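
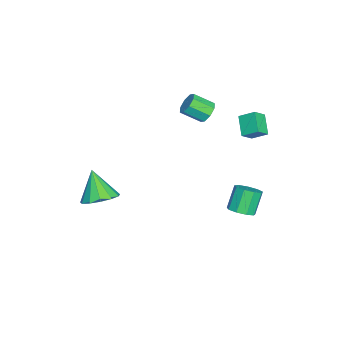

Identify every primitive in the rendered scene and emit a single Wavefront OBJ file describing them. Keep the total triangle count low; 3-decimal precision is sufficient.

v -0.396 3.447 -3.911
v 0.285 3.319 -3.472
v -0.524 3.565 -2.149
v -1.204 3.693 -2.589
v 0.239 3.863 -3.601
v -0.57 4.109 -2.278
v -0.103 4.212 -3.875
v -0.912 4.458 -2.552
v -0.583 4.203 -4.167
v -1.391 4.45 -2.844
v -0.974 3.841 -4.339
v -1.783 4.087 -3.016
v -1.095 3.294 -4.311
v -1.904 3.54 -2.988
v -0.889 2.818 -4.096
v -1.698 3.065 -2.773
v -0.452 2.637 -3.795
v -1.26 2.883 -2.472
v 0.012 2.835 -3.548
v -0.797 3.081 -2.225
v 3.179 -3.553 -1.237
v 4.088 -3.268 -0.686
v 2.381 -4.207 0.417
v 3.713 -2.774 -0.671
v 3.168 -2.528 -0.837
v 2.628 -2.607 -1.129
v 2.262 -2.986 -1.456
v 2.188 -3.545 -1.713
v 2.428 -4.107 -1.819
v 2.907 -4.492 -1.74
v 3.473 -4.579 -1.502
v 3.945 -4.341 -1.179
v 4.174 -3.852 -0.875
v -3.41 3.191 1.607
v -3.31 4.107 2.189
v -2.356 3.585 0.807
v -2.256 4.501 1.39
v -2.784 2.739 2.21
v -2.684 3.655 2.793
v -1.73 3.133 1.411
v -1.63 4.049 1.993
v -2.094 1.162 2.751
v -1.461 1.436 2.99
v -1.253 0.312 3.727
v -1.886 0.038 3.489
v -1.891 1.572 3.32
v -1.683 0.449 4.057
v -2.44 1.469 3.317
v -2.232 0.345 4.054
v -2.786 1.185 2.982
v -2.578 0.061 3.719
v -2.727 0.888 2.513
v -2.519 -0.236 3.25
v -2.297 0.751 2.183
v -2.089 -0.372 2.92
v -1.748 0.855 2.186
v -1.54 -0.269 2.923
v -1.402 1.139 2.521
v -1.194 0.015 3.258
f 2 1 5
f 2 5 3
f 3 5 6
f 3 6 4
f 5 1 7
f 5 7 6
f 6 7 8
f 6 8 4
f 7 1 9
f 7 9 8
f 8 9 10
f 8 10 4
f 9 1 11
f 9 11 10
f 10 11 12
f 10 12 4
f 11 1 13
f 11 13 12
f 12 13 14
f 12 14 4
f 13 1 15
f 13 15 14
f 14 15 16
f 14 16 4
f 15 1 17
f 15 17 16
f 16 17 18
f 16 18 4
f 17 1 19
f 17 19 18
f 18 19 20
f 18 20 4
f 19 1 2
f 19 2 20
f 20 2 3
f 20 3 4
f 22 21 24
f 22 24 23
f 24 21 25
f 24 25 23
f 25 21 26
f 25 26 23
f 26 21 27
f 26 27 23
f 27 21 28
f 27 28 23
f 28 21 29
f 28 29 23
f 29 21 30
f 29 30 23
f 30 21 31
f 30 31 23
f 31 21 32
f 31 32 23
f 32 21 33
f 32 33 23
f 33 21 22
f 33 22 23
f 35 37 34
f 38 35 34
f 34 37 36
f 36 38 34
f 35 41 37
f 39 35 38
f 39 41 35
f 37 41 36
f 40 38 36
f 36 41 40
f 40 39 38
f 41 39 40
f 43 42 46
f 43 46 44
f 44 46 47
f 44 47 45
f 46 42 48
f 46 48 47
f 47 48 49
f 47 49 45
f 48 42 50
f 48 50 49
f 49 50 51
f 49 51 45
f 50 42 52
f 50 52 51
f 51 52 53
f 51 53 45
f 52 42 54
f 52 54 53
f 53 54 55
f 53 55 45
f 54 42 56
f 54 56 55
f 55 56 57
f 55 57 45
f 56 42 58
f 56 58 57
f 57 58 59
f 57 59 45
f 58 42 43
f 58 43 59
f 59 43 44
f 59 44 45



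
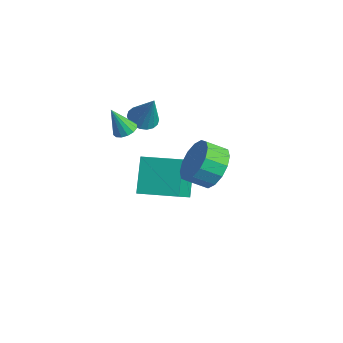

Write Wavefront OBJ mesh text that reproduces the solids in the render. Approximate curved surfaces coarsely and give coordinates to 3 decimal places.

v -2.548 -2.426 2.339
v -1.915 -2.312 2.039
v -1.852 -2.294 3.861
v -2.033 -2.02 2.067
v -2.253 -1.809 2.15
v -2.532 -1.72 2.269
v -2.814 -1.771 2.403
v -3.043 -1.952 2.524
v -3.174 -2.227 2.608
v -3.182 -2.541 2.638
v -3.064 -2.833 2.61
v -2.844 -3.044 2.528
v -2.565 -3.133 2.408
v -2.283 -3.082 2.274
v -2.054 -2.901 2.154
v -1.923 -2.626 2.07
v 1.801 -1.636 1.673
v 2.67 -2.25 1.491
v 2.229 -3.039 2.045
v 1.359 -2.424 2.227
v 2.782 -1.978 1.967
v 2.34 -2.767 2.521
v 2.63 -1.615 2.364
v 2.189 -2.403 2.918
v 2.257 -1.257 2.576
v 1.815 -2.046 3.13
v 1.761 -1.001 2.546
v 1.32 -1.789 3.1
v 1.276 -0.914 2.282
v 0.834 -1.703 2.836
v 0.931 -1.021 1.855
v 0.49 -1.81 2.409
v 0.82 -1.293 1.379
v 0.378 -2.082 1.933
v 0.971 -1.657 0.982
v 0.53 -2.445 1.536
v 1.345 -2.014 0.77
v 0.903 -2.803 1.324
v 1.84 -2.271 0.8
v 1.399 -3.059 1.354
v 2.326 -2.357 1.064
v 1.884 -3.146 1.618
v -1.842 -3.747 2.597
v -1.465 -4.156 2.535
v -2.158 -4.233 3.883
v -1.318 -3.937 2.654
v -1.312 -3.666 2.758
v -1.447 -3.417 2.819
v -1.689 -3.257 2.821
v -1.971 -3.227 2.763
v -2.219 -3.337 2.66
v -2.366 -3.557 2.541
v -2.372 -3.827 2.437
v -2.237 -4.076 2.376
v -1.996 -4.237 2.374
v -1.713 -4.266 2.432
v -1.782 -3.281 -1.804
v -2.734 -2.459 -0.353
v -2.824 -2.011 -3.207
v -3.776 -1.189 -1.756
v -0.424 -1.991 -1.644
v -1.376 -1.169 -0.193
v -1.466 -0.721 -3.047
v -2.418 0.101 -1.596
f 2 1 4
f 2 4 3
f 4 1 5
f 4 5 3
f 5 1 6
f 5 6 3
f 6 1 7
f 6 7 3
f 7 1 8
f 7 8 3
f 8 1 9
f 8 9 3
f 9 1 10
f 9 10 3
f 10 1 11
f 10 11 3
f 11 1 12
f 11 12 3
f 12 1 13
f 12 13 3
f 13 1 14
f 13 14 3
f 14 1 15
f 14 15 3
f 15 1 16
f 15 16 3
f 16 1 2
f 16 2 3
f 18 17 21
f 18 21 19
f 19 21 22
f 19 22 20
f 21 17 23
f 21 23 22
f 22 23 24
f 22 24 20
f 23 17 25
f 23 25 24
f 24 25 26
f 24 26 20
f 25 17 27
f 25 27 26
f 26 27 28
f 26 28 20
f 27 17 29
f 27 29 28
f 28 29 30
f 28 30 20
f 29 17 31
f 29 31 30
f 30 31 32
f 30 32 20
f 31 17 33
f 31 33 32
f 32 33 34
f 32 34 20
f 33 17 35
f 33 35 34
f 34 35 36
f 34 36 20
f 35 17 37
f 35 37 36
f 36 37 38
f 36 38 20
f 37 17 39
f 37 39 38
f 38 39 40
f 38 40 20
f 39 17 41
f 39 41 40
f 40 41 42
f 40 42 20
f 41 17 18
f 41 18 42
f 42 18 19
f 42 19 20
f 44 43 46
f 44 46 45
f 46 43 47
f 46 47 45
f 47 43 48
f 47 48 45
f 48 43 49
f 48 49 45
f 49 43 50
f 49 50 45
f 50 43 51
f 50 51 45
f 51 43 52
f 51 52 45
f 52 43 53
f 52 53 45
f 53 43 54
f 53 54 45
f 54 43 55
f 54 55 45
f 55 43 56
f 55 56 45
f 56 43 44
f 56 44 45
f 58 60 57
f 61 58 57
f 57 60 59
f 59 61 57
f 58 64 60
f 62 58 61
f 62 64 58
f 60 64 59
f 63 61 59
f 59 64 63
f 63 62 61
f 64 62 63



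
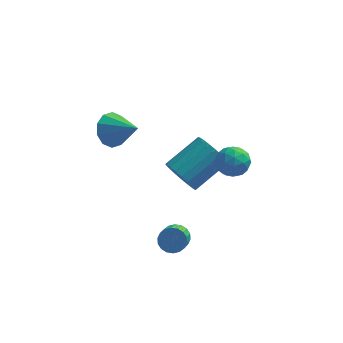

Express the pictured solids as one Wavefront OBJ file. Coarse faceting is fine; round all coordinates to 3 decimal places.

v 1.582 -1.109 1.432
v 2.428 -1.025 1.379
v 1.652 -2.275 0.701
v 2.498 -2.191 0.648
v 2.134 -2.371 1.396
v 2.091 -1.651 1.848
v 1.989 -1.649 0.232
v 1.946 -0.929 0.684
v 2.68 -1.359 0.637
v 2.769 -1.805 1.357
v 1.311 -1.495 0.723
v 1.4 -1.941 1.443
v 1.999 -0.965 1.47
v 2.081 -2.335 0.61
v 1.867 -2.441 1.05
v 2.364 -2.392 1.019
v 1.8 -1.333 1.746
v 2.298 -1.283 1.715
v 2.125 -2.075 1.725
v 1.782 -2.017 0.365
v 2.28 -1.967 0.334
v 1.716 -0.908 1.061
v 2.213 -0.859 1.03
v 1.955 -1.225 0.355
v 2.644 -1.112 1.003
v 2.685 -1.797 0.573
v 2.386 -1.478 0.328
v 2.361 -1.055 0.594
v 2.696 -1.374 1.426
v 2.738 -2.059 0.996
v 2.524 -2.165 1.436
v 2.498 -1.742 1.702
v 2.844 -1.57 0.99
v 1.342 -1.241 1.084
v 1.384 -1.926 0.654
v 1.582 -1.558 0.378
v 1.556 -1.135 0.644
v 1.395 -1.503 1.507
v 1.436 -2.188 1.077
v 1.719 -2.245 1.486
v 1.694 -1.822 1.752
v 1.236 -1.73 1.09
v -0.402 -2.592 -3.784
v -0.046 -2.942 -4.231
v -0.122 -3.898 -3.543
v -0.478 -3.548 -3.096
v 0.165 -2.829 -4.051
v 0.089 -3.785 -3.364
v 0.262 -2.67 -3.819
v 0.186 -3.626 -3.131
v 0.229 -2.495 -3.58
v 0.153 -3.451 -2.892
v 0.07 -2.34 -3.381
v -0.006 -3.296 -2.693
v -0.182 -2.234 -3.262
v -0.258 -3.19 -2.574
v -0.478 -2.199 -3.246
v -0.554 -3.155 -2.559
v -0.758 -2.242 -3.337
v -0.834 -3.198 -2.649
v -0.969 -2.355 -3.516
v -1.045 -3.311 -2.829
v -1.066 -2.514 -3.749
v -1.142 -3.47 -3.061
v -1.033 -2.689 -3.988
v -1.109 -3.645 -3.3
v -0.874 -2.844 -4.187
v -0.95 -3.8 -3.499
v -0.622 -2.95 -4.306
v -0.698 -3.906 -3.618
v -0.326 -2.985 -4.321
v -0.402 -3.941 -3.634
v -0.471 0.697 -2.491
v 0.246 0.373 -3.107
v 1.669 1.619 -2.105
v 0.951 1.943 -1.489
v 0.1 0.705 -3.312
v 1.523 1.95 -2.309
v -0.145 1.035 -3.374
v 1.278 2.28 -2.372
v -0.446 1.306 -3.284
v 0.976 2.552 -2.282
v -0.752 1.473 -3.056
v 0.67 2.718 -2.054
v -1.009 1.505 -2.731
v 0.413 2.751 -1.729
v -1.174 1.398 -2.365
v 0.249 2.643 -1.363
v -1.216 1.169 -2.02
v 0.206 2.415 -1.018
v -1.13 0.859 -1.757
v 0.292 2.105 -0.754
v -0.93 0.521 -1.62
v 0.492 1.767 -0.618
v -0.651 0.213 -1.635
v 0.772 1.459 -0.632
v -0.34 -0.011 -1.797
v 1.082 1.235 -0.795
v -0.053 -0.112 -2.079
v 1.37 1.133 -1.077
v 0.163 -0.074 -2.433
v 1.585 1.172 -1.431
v 0.269 0.098 -2.797
v 1.691 1.343 -1.794
v -3.357 -1.109 2.378
v -2.771 -0.416 2.134
v -2.123 -1.851 3.242
v -3.029 -0.266 2.632
v -3.413 -0.438 3.033
v -3.775 -0.866 3.184
v -3.978 -1.387 3.026
v -3.944 -1.802 2.621
v -3.686 -1.952 2.123
v -3.302 -1.78 1.722
v -2.939 -1.352 1.572
v -2.736 -0.831 1.729
f 1 38 17
f 38 12 41
f 17 41 6
f 38 41 17
f 1 17 13
f 17 6 18
f 13 18 2
f 17 18 13
f 1 13 22
f 13 2 23
f 22 23 8
f 13 23 22
f 1 22 34
f 22 8 37
f 34 37 11
f 22 37 34
f 1 34 38
f 34 11 42
f 38 42 12
f 34 42 38
f 2 18 29
f 18 6 32
f 29 32 10
f 18 32 29
f 6 41 19
f 41 12 40
f 19 40 5
f 41 40 19
f 12 42 39
f 42 11 35
f 39 35 3
f 42 35 39
f 11 37 36
f 37 8 24
f 36 24 7
f 37 24 36
f 8 23 28
f 23 2 25
f 28 25 9
f 23 25 28
f 4 30 16
f 30 10 31
f 16 31 5
f 30 31 16
f 4 16 14
f 16 5 15
f 14 15 3
f 16 15 14
f 4 14 21
f 14 3 20
f 21 20 7
f 14 20 21
f 4 21 26
f 21 7 27
f 26 27 9
f 21 27 26
f 4 26 30
f 26 9 33
f 30 33 10
f 26 33 30
f 5 31 19
f 31 10 32
f 19 32 6
f 31 32 19
f 3 15 39
f 15 5 40
f 39 40 12
f 15 40 39
f 7 20 36
f 20 3 35
f 36 35 11
f 20 35 36
f 9 27 28
f 27 7 24
f 28 24 8
f 27 24 28
f 10 33 29
f 33 9 25
f 29 25 2
f 33 25 29
f 44 43 47
f 44 47 45
f 45 47 48
f 45 48 46
f 47 43 49
f 47 49 48
f 48 49 50
f 48 50 46
f 49 43 51
f 49 51 50
f 50 51 52
f 50 52 46
f 51 43 53
f 51 53 52
f 52 53 54
f 52 54 46
f 53 43 55
f 53 55 54
f 54 55 56
f 54 56 46
f 55 43 57
f 55 57 56
f 56 57 58
f 56 58 46
f 57 43 59
f 57 59 58
f 58 59 60
f 58 60 46
f 59 43 61
f 59 61 60
f 60 61 62
f 60 62 46
f 61 43 63
f 61 63 62
f 62 63 64
f 62 64 46
f 63 43 65
f 63 65 64
f 64 65 66
f 64 66 46
f 65 43 67
f 65 67 66
f 66 67 68
f 66 68 46
f 67 43 69
f 67 69 68
f 68 69 70
f 68 70 46
f 69 43 71
f 69 71 70
f 70 71 72
f 70 72 46
f 71 43 44
f 71 44 72
f 72 44 45
f 72 45 46
f 74 73 77
f 74 77 75
f 75 77 78
f 75 78 76
f 77 73 79
f 77 79 78
f 78 79 80
f 78 80 76
f 79 73 81
f 79 81 80
f 80 81 82
f 80 82 76
f 81 73 83
f 81 83 82
f 82 83 84
f 82 84 76
f 83 73 85
f 83 85 84
f 84 85 86
f 84 86 76
f 85 73 87
f 85 87 86
f 86 87 88
f 86 88 76
f 87 73 89
f 87 89 88
f 88 89 90
f 88 90 76
f 89 73 91
f 89 91 90
f 90 91 92
f 90 92 76
f 91 73 93
f 91 93 92
f 92 93 94
f 92 94 76
f 93 73 95
f 93 95 94
f 94 95 96
f 94 96 76
f 95 73 97
f 95 97 96
f 96 97 98
f 96 98 76
f 97 73 99
f 97 99 98
f 98 99 100
f 98 100 76
f 99 73 101
f 99 101 100
f 100 101 102
f 100 102 76
f 101 73 103
f 101 103 102
f 102 103 104
f 102 104 76
f 103 73 74
f 103 74 104
f 104 74 75
f 104 75 76
f 106 105 108
f 106 108 107
f 108 105 109
f 108 109 107
f 109 105 110
f 109 110 107
f 110 105 111
f 110 111 107
f 111 105 112
f 111 112 107
f 112 105 113
f 112 113 107
f 113 105 114
f 113 114 107
f 114 105 115
f 114 115 107
f 115 105 116
f 115 116 107
f 116 105 106
f 116 106 107



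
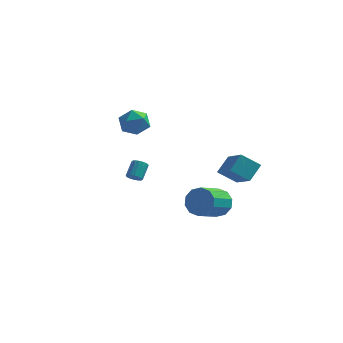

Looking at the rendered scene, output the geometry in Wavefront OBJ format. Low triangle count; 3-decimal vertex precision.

v 2.279 1.961 -0.627
v 2.714 2.899 0.257
v 1.163 3.46 -1.669
v 1.597 4.398 -0.785
v 3.403 2.222 -1.455
v 3.837 3.16 -0.571
v 2.286 3.721 -2.497
v 2.721 4.659 -1.613
v -3.409 3.65 1.717
v -2.719 2.899 1.867
v -4.581 2.721 2.453
v -3.891 1.97 2.603
v -3.812 2.854 3.126
v -3.087 3.429 2.671
v -4.213 2.191 1.649
v -3.488 2.766 1.194
v -3.216 1.998 1.825
v -2.968 2.407 2.738
v -4.332 3.213 1.582
v -4.084 3.622 2.495
v -3.097 0.795 -1.361
v -2.602 0.836 -1.477
v -2.488 1.686 -0.696
v -2.983 1.645 -0.579
v -2.725 1.003 -1.641
v -2.611 1.853 -0.86
v -2.948 1.114 -1.729
v -2.834 1.964 -0.948
v -3.21 1.139 -1.719
v -3.096 1.99 -0.938
v -3.442 1.073 -1.613
v -3.329 1.923 -0.832
v -3.582 0.932 -1.439
v -3.468 1.782 -0.658
v -3.592 0.754 -1.244
v -3.478 1.604 -0.463
v -3.469 0.587 -1.08
v -3.355 1.437 -0.299
v -3.246 0.476 -0.992
v -3.132 1.326 -0.211
v -2.984 0.45 -1.002
v -2.87 1.301 -0.221
v -2.751 0.517 -1.108
v -2.638 1.367 -0.327
v -2.612 0.658 -1.282
v -2.498 1.508 -0.501
v 2.702 -2.764 -0.752
v 3.199 -2.557 0.054
v 2.556 -4.068 0.839
v 2.058 -4.276 0.032
v 2.658 -2.303 0.1
v 2.015 -3.814 0.885
v 2.133 -2.225 -0.18
v 1.49 -3.737 0.605
v 1.826 -2.354 -0.679
v 1.183 -3.865 0.106
v 1.853 -2.639 -1.205
v 1.21 -4.15 -0.421
v 2.204 -2.972 -1.559
v 1.561 -4.483 -0.774
v 2.745 -3.226 -1.605
v 2.102 -4.737 -0.82
v 3.27 -3.303 -1.325
v 2.627 -4.815 -0.54
v 3.577 -3.175 -0.826
v 2.934 -4.686 -0.041
v 3.55 -2.89 -0.299
v 2.907 -4.401 0.485
f 2 4 1
f 5 2 1
f 1 4 3
f 3 5 1
f 2 8 4
f 6 2 5
f 6 8 2
f 4 8 3
f 7 5 3
f 3 8 7
f 7 6 5
f 8 6 7
f 9 20 14
f 9 14 10
f 9 10 16
f 9 16 19
f 9 19 20
f 10 14 18
f 14 20 13
f 20 19 11
f 19 16 15
f 16 10 17
f 12 18 13
f 12 13 11
f 12 11 15
f 12 15 17
f 12 17 18
f 13 18 14
f 11 13 20
f 15 11 19
f 17 15 16
f 18 17 10
f 22 21 25
f 22 25 23
f 23 25 26
f 23 26 24
f 25 21 27
f 25 27 26
f 26 27 28
f 26 28 24
f 27 21 29
f 27 29 28
f 28 29 30
f 28 30 24
f 29 21 31
f 29 31 30
f 30 31 32
f 30 32 24
f 31 21 33
f 31 33 32
f 32 33 34
f 32 34 24
f 33 21 35
f 33 35 34
f 34 35 36
f 34 36 24
f 35 21 37
f 35 37 36
f 36 37 38
f 36 38 24
f 37 21 39
f 37 39 38
f 38 39 40
f 38 40 24
f 39 21 41
f 39 41 40
f 40 41 42
f 40 42 24
f 41 21 43
f 41 43 42
f 42 43 44
f 42 44 24
f 43 21 45
f 43 45 44
f 44 45 46
f 44 46 24
f 45 21 22
f 45 22 46
f 46 22 23
f 46 23 24
f 48 47 51
f 48 51 49
f 49 51 52
f 49 52 50
f 51 47 53
f 51 53 52
f 52 53 54
f 52 54 50
f 53 47 55
f 53 55 54
f 54 55 56
f 54 56 50
f 55 47 57
f 55 57 56
f 56 57 58
f 56 58 50
f 57 47 59
f 57 59 58
f 58 59 60
f 58 60 50
f 59 47 61
f 59 61 60
f 60 61 62
f 60 62 50
f 61 47 63
f 61 63 62
f 62 63 64
f 62 64 50
f 63 47 65
f 63 65 64
f 64 65 66
f 64 66 50
f 65 47 67
f 65 67 66
f 66 67 68
f 66 68 50
f 67 47 48
f 67 48 68
f 68 48 49
f 68 49 50



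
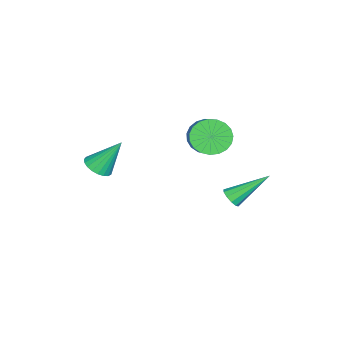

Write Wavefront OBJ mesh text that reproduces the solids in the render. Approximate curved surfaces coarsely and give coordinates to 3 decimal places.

v -3.505 1.201 -4.232
v -3.021 1.351 -4.114
v -4.235 2.639 -3.048
v -3.115 1.516 -4.373
v -3.359 1.561 -4.578
v -3.658 1.468 -4.651
v -3.899 1.274 -4.563
v -3.989 1.052 -4.349
v -3.894 0.887 -4.09
v -3.651 0.842 -3.885
v -3.352 0.934 -3.813
v -3.111 1.128 -3.9
v -3.176 0.291 -0.405
v -2.626 0.034 -1.042
v -1.553 0.472 -0.292
v -2.104 0.729 0.345
v -2.699 0.379 -1.139
v -1.626 0.817 -0.389
v -2.854 0.709 -1.109
v -1.782 1.147 -0.359
v -3.065 0.967 -0.958
v -1.993 1.405 -0.208
v -3.296 1.108 -0.711
v -2.223 1.545 0.039
v -3.505 1.107 -0.411
v -2.433 1.545 0.339
v -3.658 0.966 -0.11
v -2.586 1.404 0.64
v -3.727 0.708 0.14
v -2.655 1.145 0.89
v -3.702 0.378 0.296
v -2.629 0.815 1.046
v -3.585 0.032 0.33
v -2.512 0.47 1.08
v -3.397 -0.268 0.237
v -2.325 0.17 0.988
v -3.172 -0.472 0.034
v -2.099 -0.034 0.784
v -2.947 -0.543 -0.246
v -1.875 -0.106 0.504
v -2.762 -0.471 -0.553
v -1.689 -0.033 0.197
v -2.648 -0.267 -0.835
v -1.576 0.171 -0.084
v -0.709 -3.564 -1.352
v -0.35 -4.001 -0.992
v -1.011 -2.656 0.052
v -0.156 -3.817 -1.07
v -0.057 -3.589 -1.196
v -0.072 -3.356 -1.349
v -0.196 -3.16 -1.503
v -0.409 -3.034 -1.631
v -0.674 -2.999 -1.71
v -0.944 -3.062 -1.728
v -1.174 -3.212 -1.681
v -1.324 -3.423 -1.576
v -1.367 -3.658 -1.434
v -1.296 -3.877 -1.277
v -1.124 -4.042 -1.133
v -0.879 -4.124 -1.027
v -0.606 -4.11 -0.977
f 2 1 4
f 2 4 3
f 4 1 5
f 4 5 3
f 5 1 6
f 5 6 3
f 6 1 7
f 6 7 3
f 7 1 8
f 7 8 3
f 8 1 9
f 8 9 3
f 9 1 10
f 9 10 3
f 10 1 11
f 10 11 3
f 11 1 12
f 11 12 3
f 12 1 2
f 12 2 3
f 14 13 17
f 14 17 15
f 15 17 18
f 15 18 16
f 17 13 19
f 17 19 18
f 18 19 20
f 18 20 16
f 19 13 21
f 19 21 20
f 20 21 22
f 20 22 16
f 21 13 23
f 21 23 22
f 22 23 24
f 22 24 16
f 23 13 25
f 23 25 24
f 24 25 26
f 24 26 16
f 25 13 27
f 25 27 26
f 26 27 28
f 26 28 16
f 27 13 29
f 27 29 28
f 28 29 30
f 28 30 16
f 29 13 31
f 29 31 30
f 30 31 32
f 30 32 16
f 31 13 33
f 31 33 32
f 32 33 34
f 32 34 16
f 33 13 35
f 33 35 34
f 34 35 36
f 34 36 16
f 35 13 37
f 35 37 36
f 36 37 38
f 36 38 16
f 37 13 39
f 37 39 38
f 38 39 40
f 38 40 16
f 39 13 41
f 39 41 40
f 40 41 42
f 40 42 16
f 41 13 43
f 41 43 42
f 42 43 44
f 42 44 16
f 43 13 14
f 43 14 44
f 44 14 15
f 44 15 16
f 46 45 48
f 46 48 47
f 48 45 49
f 48 49 47
f 49 45 50
f 49 50 47
f 50 45 51
f 50 51 47
f 51 45 52
f 51 52 47
f 52 45 53
f 52 53 47
f 53 45 54
f 53 54 47
f 54 45 55
f 54 55 47
f 55 45 56
f 55 56 47
f 56 45 57
f 56 57 47
f 57 45 58
f 57 58 47
f 58 45 59
f 58 59 47
f 59 45 60
f 59 60 47
f 60 45 61
f 60 61 47
f 61 45 46
f 61 46 47



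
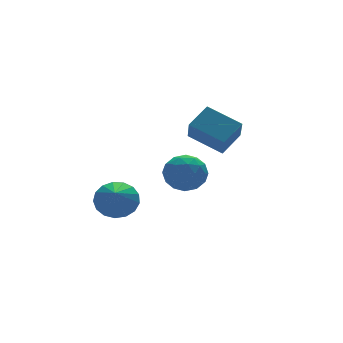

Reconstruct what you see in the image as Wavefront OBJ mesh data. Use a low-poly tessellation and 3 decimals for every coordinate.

v -1.031 0.719 2.663
v -1.419 -0.058 3.695
v 0.024 1.081 3.331
v -0.365 0.303 4.364
v -0.155 -0.603 1.996
v -0.544 -1.381 3.029
v 0.899 -0.242 2.665
v 0.511 -1.019 3.697
v -2.653 -0.808 1.144
v -1.77 -1.199 1.074
v -2.93 -1.661 2.426
v -2.047 -2.052 2.356
v -2.146 -1.119 2.591
v -1.975 -0.591 1.799
v -2.725 -2.269 1.701
v -2.554 -1.741 0.909
v -1.815 -2.101 1.419
v -1.457 -1.391 1.969
v -3.243 -1.469 1.531
v -2.885 -0.759 2.081
v -2.187 -0.928 0.996
v -2.513 -1.932 2.504
v -2.571 -1.383 2.642
v -2.052 -1.613 2.601
v -2.307 -0.571 1.422
v -1.789 -0.801 1.381
v -2.009 -0.754 2.273
v -2.911 -2.059 2.119
v -2.393 -2.289 2.078
v -2.648 -1.247 0.899
v -2.129 -1.477 0.858
v -2.691 -2.106 1.227
v -1.695 -1.689 1.158
v -1.858 -2.19 1.912
v -2.256 -2.318 1.527
v -2.156 -2.007 1.061
v -1.485 -1.271 1.481
v -1.647 -1.773 2.235
v -1.705 -1.224 2.373
v -1.605 -0.914 1.907
v -1.511 -1.802 1.684
v -3.053 -1.087 1.265
v -3.215 -1.589 2.019
v -3.095 -1.946 1.593
v -2.995 -1.636 1.127
v -2.842 -0.67 1.588
v -3.005 -1.171 2.342
v -2.544 -0.853 2.439
v -2.444 -0.542 1.973
v -3.189 -1.058 1.816
v -3.013 3.317 -1.747
v -2.513 2.61 -2.227
v -3.787 1.943 -0.533
v -2.215 2.746 -1.884
v -2.101 3.012 -1.509
v -2.195 3.349 -1.189
v -2.477 3.677 -0.996
v -2.881 3.924 -0.976
v -3.315 4.031 -1.131
v -3.68 3.975 -1.428
v -3.892 3.768 -1.798
v -3.903 3.458 -2.156
v -3.709 3.115 -2.42
v -3.356 2.819 -2.53
v -2.924 2.637 -2.461
f 2 4 1
f 5 2 1
f 1 4 3
f 3 5 1
f 2 8 4
f 6 2 5
f 6 8 2
f 4 8 3
f 7 5 3
f 3 8 7
f 7 6 5
f 8 6 7
f 9 46 25
f 46 20 49
f 25 49 14
f 46 49 25
f 9 25 21
f 25 14 26
f 21 26 10
f 25 26 21
f 9 21 30
f 21 10 31
f 30 31 16
f 21 31 30
f 9 30 42
f 30 16 45
f 42 45 19
f 30 45 42
f 9 42 46
f 42 19 50
f 46 50 20
f 42 50 46
f 10 26 37
f 26 14 40
f 37 40 18
f 26 40 37
f 14 49 27
f 49 20 48
f 27 48 13
f 49 48 27
f 20 50 47
f 50 19 43
f 47 43 11
f 50 43 47
f 19 45 44
f 45 16 32
f 44 32 15
f 45 32 44
f 16 31 36
f 31 10 33
f 36 33 17
f 31 33 36
f 12 38 24
f 38 18 39
f 24 39 13
f 38 39 24
f 12 24 22
f 24 13 23
f 22 23 11
f 24 23 22
f 12 22 29
f 22 11 28
f 29 28 15
f 22 28 29
f 12 29 34
f 29 15 35
f 34 35 17
f 29 35 34
f 12 34 38
f 34 17 41
f 38 41 18
f 34 41 38
f 13 39 27
f 39 18 40
f 27 40 14
f 39 40 27
f 11 23 47
f 23 13 48
f 47 48 20
f 23 48 47
f 15 28 44
f 28 11 43
f 44 43 19
f 28 43 44
f 17 35 36
f 35 15 32
f 36 32 16
f 35 32 36
f 18 41 37
f 41 17 33
f 37 33 10
f 41 33 37
f 52 51 54
f 52 54 53
f 54 51 55
f 54 55 53
f 55 51 56
f 55 56 53
f 56 51 57
f 56 57 53
f 57 51 58
f 57 58 53
f 58 51 59
f 58 59 53
f 59 51 60
f 59 60 53
f 60 51 61
f 60 61 53
f 61 51 62
f 61 62 53
f 62 51 63
f 62 63 53
f 63 51 64
f 63 64 53
f 64 51 65
f 64 65 53
f 65 51 52
f 65 52 53



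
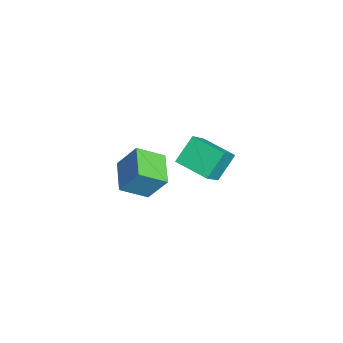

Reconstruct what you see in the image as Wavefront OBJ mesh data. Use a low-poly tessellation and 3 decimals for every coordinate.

v -1.934 -4.679 -3.656
v -1.575 -3.867 -2.337
v -1.796 -3.39 -4.487
v -1.436 -2.578 -3.169
v -0.344 -5.002 -3.891
v 0.016 -4.19 -2.573
v -0.205 -3.713 -4.723
v 0.154 -2.901 -3.404
v 2.117 -2.609 0.033
v 1.522 -1.687 0.934
v 3.289 -1.585 -0.241
v 2.693 -0.663 0.661
v 3.207 -3.437 1.599
v 2.611 -2.515 2.501
v 4.378 -2.413 1.326
v 3.783 -1.491 2.227
f 2 4 1
f 5 2 1
f 1 4 3
f 3 5 1
f 2 8 4
f 6 2 5
f 6 8 2
f 4 8 3
f 7 5 3
f 3 8 7
f 7 6 5
f 8 6 7
f 10 12 9
f 13 10 9
f 9 12 11
f 11 13 9
f 10 16 12
f 14 10 13
f 14 16 10
f 12 16 11
f 15 13 11
f 11 16 15
f 15 14 13
f 16 14 15



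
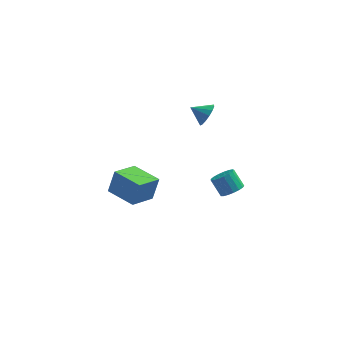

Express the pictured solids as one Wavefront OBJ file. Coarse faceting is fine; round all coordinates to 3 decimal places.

v -3.434 -0.042 -0.5
v -3.075 0.293 0.927
v -2.425 1.248 -1.057
v -2.066 1.583 0.371
v -1.974 -1.223 -0.591
v -1.615 -0.888 0.837
v -0.965 0.067 -1.147
v -0.606 0.402 0.28
v 3.529 -3.996 3.376
v 4.067 -3.561 3.483
v 3.509 -3.089 4.371
v 2.971 -3.524 4.264
v 3.87 -3.393 3.271
v 3.311 -2.922 4.158
v 3.595 -3.364 3.082
v 3.036 -2.893 3.97
v 3.304 -3.479 2.96
v 2.746 -3.008 3.848
v 3.066 -3.713 2.934
v 2.507 -3.241 3.822
v 2.933 -4.011 3.009
v 2.375 -3.54 3.897
v 2.937 -4.306 3.168
v 2.379 -3.835 4.056
v 3.077 -4.53 3.375
v 2.518 -4.058 4.263
v 3.32 -4.631 3.582
v 2.762 -4.16 4.47
v 3.611 -4.587 3.742
v 3.053 -4.116 4.63
v 3.884 -4.407 3.818
v 3.325 -3.936 4.705
v 4.075 -4.133 3.792
v 3.516 -3.662 4.68
v 4.141 -3.828 3.672
v 3.583 -3.356 4.56
v 1.906 3.797 3.206
v 2.271 4.272 3.751
v 0.954 3.943 3.714
v 2.148 4.532 3.446
v 1.96 4.594 3.076
v 1.758 4.444 2.741
v 1.596 4.119 2.531
v 1.517 3.709 2.501
v 1.542 3.321 2.66
v 1.665 3.062 2.966
v 1.853 2.999 3.335
v 2.055 3.15 3.67
v 2.217 3.474 3.881
v 2.296 3.885 3.911
f 2 4 1
f 5 2 1
f 1 4 3
f 3 5 1
f 2 8 4
f 6 2 5
f 6 8 2
f 4 8 3
f 7 5 3
f 3 8 7
f 7 6 5
f 8 6 7
f 10 9 13
f 10 13 11
f 11 13 14
f 11 14 12
f 13 9 15
f 13 15 14
f 14 15 16
f 14 16 12
f 15 9 17
f 15 17 16
f 16 17 18
f 16 18 12
f 17 9 19
f 17 19 18
f 18 19 20
f 18 20 12
f 19 9 21
f 19 21 20
f 20 21 22
f 20 22 12
f 21 9 23
f 21 23 22
f 22 23 24
f 22 24 12
f 23 9 25
f 23 25 24
f 24 25 26
f 24 26 12
f 25 9 27
f 25 27 26
f 26 27 28
f 26 28 12
f 27 9 29
f 27 29 28
f 28 29 30
f 28 30 12
f 29 9 31
f 29 31 30
f 30 31 32
f 30 32 12
f 31 9 33
f 31 33 32
f 32 33 34
f 32 34 12
f 33 9 35
f 33 35 34
f 34 35 36
f 34 36 12
f 35 9 10
f 35 10 36
f 36 10 11
f 36 11 12
f 38 37 40
f 38 40 39
f 40 37 41
f 40 41 39
f 41 37 42
f 41 42 39
f 42 37 43
f 42 43 39
f 43 37 44
f 43 44 39
f 44 37 45
f 44 45 39
f 45 37 46
f 45 46 39
f 46 37 47
f 46 47 39
f 47 37 48
f 47 48 39
f 48 37 49
f 48 49 39
f 49 37 50
f 49 50 39
f 50 37 38
f 50 38 39



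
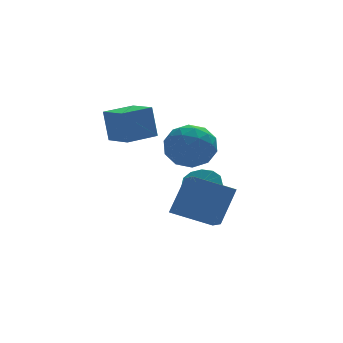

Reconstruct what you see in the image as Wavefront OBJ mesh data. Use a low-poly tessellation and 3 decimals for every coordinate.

v -1.279 -1.405 -2.955
v -0.389 -0.69 -1.399
v -1.176 0.014 -3.665
v -0.286 0.729 -2.109
v 0.446 -1.909 -3.711
v 1.336 -1.194 -2.155
v 0.549 -0.49 -4.421
v 1.439 0.225 -2.865
v 0.308 4.932 -1.295
v 1.443 4.668 -0.812
v 0.337 3.172 -2.328
v 1.472 2.908 -1.845
v 0.454 2.905 -1.101
v 0.435 3.993 -0.462
v 1.345 3.847 -2.678
v 1.326 4.935 -2.039
v 2.084 3.997 -1.667
v 1.533 3.415 -0.692
v 0.247 4.425 -2.448
v -0.304 3.843 -1.473
v 0.873 4.955 -0.963
v 0.907 2.885 -2.177
v 0.309 2.884 -1.74
v 0.976 2.729 -1.456
v 0.28 4.558 -0.757
v 0.948 4.403 -0.473
v 0.366 3.367 -0.643
v 0.832 3.437 -2.667
v 1.5 3.282 -2.383
v 0.804 5.111 -1.684
v 1.471 4.956 -1.4
v 1.414 4.473 -2.497
v 1.917 4.405 -1.181
v 1.934 3.37 -1.788
v 1.859 3.922 -2.278
v 1.848 4.561 -1.903
v 1.593 4.063 -0.608
v 1.61 3.028 -1.215
v 1.012 3.027 -0.778
v 1.001 3.666 -0.402
v 1.97 3.668 -1.11
v 0.17 4.812 -1.925
v 0.187 3.777 -2.532
v 0.779 4.174 -2.738
v 0.768 4.813 -2.362
v -0.154 4.47 -1.352
v -0.137 3.435 -1.959
v -0.068 3.279 -1.237
v -0.079 3.918 -0.862
v -0.19 4.172 -2.03
v 1.284 2.914 -4.277
v 2.067 2.515 -4.252
v 1.7 1.867 -3.079
v 0.916 2.266 -3.103
v 2.119 2.94 -4.001
v 1.752 2.291 -2.828
v 1.905 3.356 -3.838
v 1.538 2.708 -2.665
v 1.494 3.632 -3.814
v 1.127 2.984 -2.641
v 1.016 3.681 -3.937
v 0.649 3.032 -2.763
v 0.623 3.485 -4.168
v 0.256 2.837 -2.994
v 0.44 3.109 -4.433
v 0.073 2.461 -3.26
v 0.524 2.67 -4.649
v 0.157 2.022 -3.475
v 0.85 2.309 -4.746
v 0.483 1.661 -3.573
v 1.313 2.14 -4.695
v 0.946 1.492 -3.521
v 1.767 2.217 -4.511
v 1.4 1.569 -3.337
v -2.332 2.3 -0.405
v -2.489 2.61 1.157
v -2.802 3.657 -0.721
v -2.959 3.966 0.84
v -0.881 2.814 -0.36
v -1.038 3.123 1.201
v -1.351 4.17 -0.677
v -1.508 4.48 0.885
f 2 4 1
f 5 2 1
f 1 4 3
f 3 5 1
f 2 8 4
f 6 2 5
f 6 8 2
f 4 8 3
f 7 5 3
f 3 8 7
f 7 6 5
f 8 6 7
f 9 46 25
f 46 20 49
f 25 49 14
f 46 49 25
f 9 25 21
f 25 14 26
f 21 26 10
f 25 26 21
f 9 21 30
f 21 10 31
f 30 31 16
f 21 31 30
f 9 30 42
f 30 16 45
f 42 45 19
f 30 45 42
f 9 42 46
f 42 19 50
f 46 50 20
f 42 50 46
f 10 26 37
f 26 14 40
f 37 40 18
f 26 40 37
f 14 49 27
f 49 20 48
f 27 48 13
f 49 48 27
f 20 50 47
f 50 19 43
f 47 43 11
f 50 43 47
f 19 45 44
f 45 16 32
f 44 32 15
f 45 32 44
f 16 31 36
f 31 10 33
f 36 33 17
f 31 33 36
f 12 38 24
f 38 18 39
f 24 39 13
f 38 39 24
f 12 24 22
f 24 13 23
f 22 23 11
f 24 23 22
f 12 22 29
f 22 11 28
f 29 28 15
f 22 28 29
f 12 29 34
f 29 15 35
f 34 35 17
f 29 35 34
f 12 34 38
f 34 17 41
f 38 41 18
f 34 41 38
f 13 39 27
f 39 18 40
f 27 40 14
f 39 40 27
f 11 23 47
f 23 13 48
f 47 48 20
f 23 48 47
f 15 28 44
f 28 11 43
f 44 43 19
f 28 43 44
f 17 35 36
f 35 15 32
f 36 32 16
f 35 32 36
f 18 41 37
f 41 17 33
f 37 33 10
f 41 33 37
f 52 51 55
f 52 55 53
f 53 55 56
f 53 56 54
f 55 51 57
f 55 57 56
f 56 57 58
f 56 58 54
f 57 51 59
f 57 59 58
f 58 59 60
f 58 60 54
f 59 51 61
f 59 61 60
f 60 61 62
f 60 62 54
f 61 51 63
f 61 63 62
f 62 63 64
f 62 64 54
f 63 51 65
f 63 65 64
f 64 65 66
f 64 66 54
f 65 51 67
f 65 67 66
f 66 67 68
f 66 68 54
f 67 51 69
f 67 69 68
f 68 69 70
f 68 70 54
f 69 51 71
f 69 71 70
f 70 71 72
f 70 72 54
f 71 51 73
f 71 73 72
f 72 73 74
f 72 74 54
f 73 51 52
f 73 52 74
f 74 52 53
f 74 53 54
f 76 78 75
f 79 76 75
f 75 78 77
f 77 79 75
f 76 82 78
f 80 76 79
f 80 82 76
f 78 82 77
f 81 79 77
f 77 82 81
f 81 80 79
f 82 80 81



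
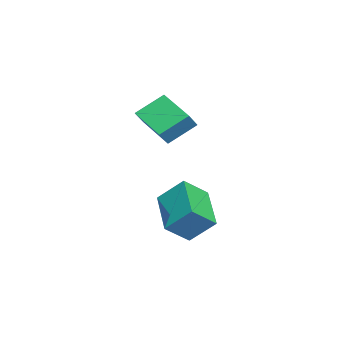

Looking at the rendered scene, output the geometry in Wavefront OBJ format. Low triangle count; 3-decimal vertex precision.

v 0.539 1.995 -2.738
v 0.628 2.948 -1.829
v 2.269 2.572 -3.51
v 2.357 3.525 -2.601
v 1.123 1.235 -1.999
v 1.211 2.188 -1.09
v 2.852 1.812 -2.771
v 2.941 2.765 -1.862
v -0.828 0.377 0.956
v -0.292 0.174 1.542
v -1.328 1.338 1.745
v -0.792 1.134 2.332
v 0.272 1.466 0.328
v 0.808 1.262 0.915
v -0.228 2.426 1.118
v 0.308 2.223 1.704
f 2 4 1
f 5 2 1
f 1 4 3
f 3 5 1
f 2 8 4
f 6 2 5
f 6 8 2
f 4 8 3
f 7 5 3
f 3 8 7
f 7 6 5
f 8 6 7
f 10 12 9
f 13 10 9
f 9 12 11
f 11 13 9
f 10 16 12
f 14 10 13
f 14 16 10
f 12 16 11
f 15 13 11
f 11 16 15
f 15 14 13
f 16 14 15



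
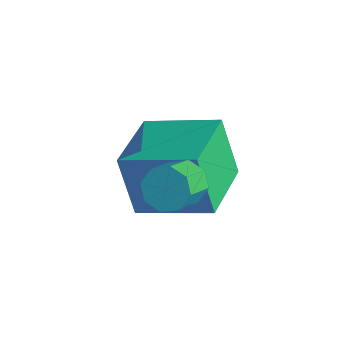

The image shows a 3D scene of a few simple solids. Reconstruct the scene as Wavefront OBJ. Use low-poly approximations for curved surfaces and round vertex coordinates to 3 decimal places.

v 1.499 -1.1 0.59
v 1.731 -1.4 0.05
v 2.133 -2.24 0.69
v 1.901 -1.94 1.23
v 2.067 -1.084 0.255
v 2.469 -1.924 0.895
v 2.071 -0.777 0.656
v 2.472 -1.617 1.296
v 1.739 -0.659 1.018
v 2.141 -1.499 1.658
v 1.267 -0.8 1.13
v 1.669 -1.64 1.77
v 0.931 -1.116 0.925
v 1.333 -1.956 1.565
v 0.928 -1.423 0.524
v 1.329 -2.263 1.164
v 1.259 -1.541 0.162
v 1.661 -2.381 0.802
v 0.095 -1.591 -1.731
v -0.55 -1.67 0.033
v -1.065 0.051 -2.081
v -1.71 -0.029 -0.317
v 1.71 -0.311 -1.083
v 1.065 -0.391 0.681
v 0.55 1.33 -1.433
v -0.095 1.251 0.331
f 2 1 5
f 2 5 3
f 3 5 6
f 3 6 4
f 5 1 7
f 5 7 6
f 6 7 8
f 6 8 4
f 7 1 9
f 7 9 8
f 8 9 10
f 8 10 4
f 9 1 11
f 9 11 10
f 10 11 12
f 10 12 4
f 11 1 13
f 11 13 12
f 12 13 14
f 12 14 4
f 13 1 15
f 13 15 14
f 14 15 16
f 14 16 4
f 15 1 17
f 15 17 16
f 16 17 18
f 16 18 4
f 17 1 2
f 17 2 18
f 18 2 3
f 18 3 4
f 20 22 19
f 23 20 19
f 19 22 21
f 21 23 19
f 20 26 22
f 24 20 23
f 24 26 20
f 22 26 21
f 25 23 21
f 21 26 25
f 25 24 23
f 26 24 25



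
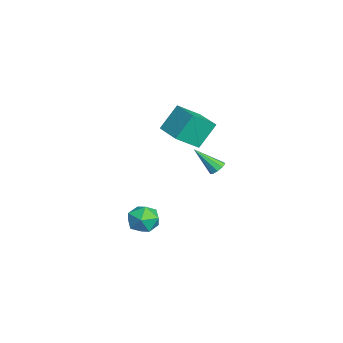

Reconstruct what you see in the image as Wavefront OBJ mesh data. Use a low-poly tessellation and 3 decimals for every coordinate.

v -0.966 2.991 -0.599
v -0.456 2.95 -0.504
v -1.294 1.789 0.659
v -0.598 3.204 -0.299
v -0.912 3.358 -0.235
v -1.251 3.34 -0.34
v -1.457 3.158 -0.567
v -1.433 2.899 -0.809
v -1.19 2.682 -0.952
v -0.842 2.609 -0.931
v -0.552 2.715 -0.754
v -3.534 0.154 1.063
v -4.014 1.077 2.483
v -4.048 1.393 0.084
v -4.527 2.316 1.504
v -1.913 0.884 1.136
v -2.392 1.807 2.556
v -2.426 2.123 0.157
v -2.906 3.046 1.577
v 3.079 -0.211 -2.233
v 3.588 -0.23 -1.435
v 2.732 -1.69 -2.045
v 3.241 -1.709 -1.247
v 2.431 -1.22 -1.28
v 2.646 -0.306 -1.397
v 3.674 -1.614 -2.083
v 3.889 -0.7 -2.2
v 3.956 -1.097 -1.343
v 3.188 -0.853 -0.847
v 3.132 -1.067 -2.633
v 2.364 -0.823 -2.137
f 2 1 4
f 2 4 3
f 4 1 5
f 4 5 3
f 5 1 6
f 5 6 3
f 6 1 7
f 6 7 3
f 7 1 8
f 7 8 3
f 8 1 9
f 8 9 3
f 9 1 10
f 9 10 3
f 10 1 11
f 10 11 3
f 11 1 2
f 11 2 3
f 13 15 12
f 16 13 12
f 12 15 14
f 14 16 12
f 13 19 15
f 17 13 16
f 17 19 13
f 15 19 14
f 18 16 14
f 14 19 18
f 18 17 16
f 19 17 18
f 20 31 25
f 20 25 21
f 20 21 27
f 20 27 30
f 20 30 31
f 21 25 29
f 25 31 24
f 31 30 22
f 30 27 26
f 27 21 28
f 23 29 24
f 23 24 22
f 23 22 26
f 23 26 28
f 23 28 29
f 24 29 25
f 22 24 31
f 26 22 30
f 28 26 27
f 29 28 21



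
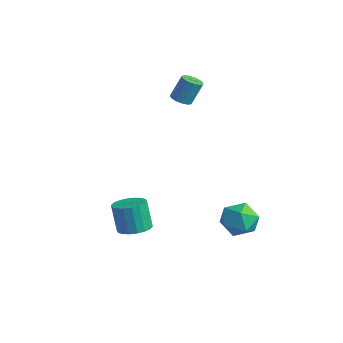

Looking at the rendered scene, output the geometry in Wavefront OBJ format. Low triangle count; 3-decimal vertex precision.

v -4.023 1.689 2.557
v -3.565 1.933 2.377
v -3.378 2.455 3.564
v -3.837 2.211 3.743
v -3.796 2.133 2.325
v -3.609 2.655 3.512
v -4.099 2.192 2.347
v -3.912 2.714 3.534
v -4.379 2.091 2.436
v -4.192 2.613 3.622
v -4.545 1.862 2.562
v -4.358 2.385 3.749
v -4.546 1.579 2.687
v -4.359 2.101 3.874
v -4.381 1.33 2.771
v -4.194 1.853 3.958
v -4.103 1.195 2.786
v -3.916 1.718 3.973
v -3.799 1.217 2.729
v -3.612 1.74 3.916
v -3.566 1.389 2.617
v -3.379 1.911 3.803
v -3.479 1.656 2.485
v -3.292 2.178 3.672
v -0.87 -3.231 -2.53
v -0.176 -2.89 -2.325
v -0.595 -2.889 -0.905
v -1.29 -3.229 -1.11
v -0.386 -2.61 -2.387
v -0.806 -2.608 -0.968
v -0.693 -2.452 -2.478
v -1.112 -2.451 -1.059
v -1.034 -2.449 -2.579
v -1.453 -2.448 -1.16
v -1.343 -2.601 -2.67
v -1.762 -2.599 -1.251
v -1.558 -2.877 -2.733
v -1.978 -2.876 -1.314
v -1.637 -3.223 -2.756
v -2.057 -3.222 -1.337
v -1.565 -3.571 -2.735
v -1.984 -3.57 -1.315
v -1.354 -3.852 -2.672
v -1.774 -3.85 -1.253
v -1.048 -4.009 -2.581
v -1.467 -4.008 -1.162
v -0.707 -4.012 -2.48
v -1.126 -4.011 -1.061
v -0.398 -3.861 -2.389
v -0.817 -3.859 -0.97
v -0.182 -3.584 -2.326
v -0.602 -3.583 -0.907
v -0.103 -3.238 -2.303
v -0.523 -3.237 -0.884
v 0.181 1.428 -2.507
v 0.911 1.569 -1.823
v 1.229 0.611 -3.457
v 1.959 0.752 -2.773
v 1.184 0.14 -2.565
v 0.536 0.645 -1.978
v 1.604 1.535 -3.302
v 0.956 2.04 -2.715
v 1.79 1.635 -2.315
v 1.53 0.773 -1.859
v 0.61 1.407 -3.421
v 0.35 0.545 -2.965
f 2 1 5
f 2 5 3
f 3 5 6
f 3 6 4
f 5 1 7
f 5 7 6
f 6 7 8
f 6 8 4
f 7 1 9
f 7 9 8
f 8 9 10
f 8 10 4
f 9 1 11
f 9 11 10
f 10 11 12
f 10 12 4
f 11 1 13
f 11 13 12
f 12 13 14
f 12 14 4
f 13 1 15
f 13 15 14
f 14 15 16
f 14 16 4
f 15 1 17
f 15 17 16
f 16 17 18
f 16 18 4
f 17 1 19
f 17 19 18
f 18 19 20
f 18 20 4
f 19 1 21
f 19 21 20
f 20 21 22
f 20 22 4
f 21 1 23
f 21 23 22
f 22 23 24
f 22 24 4
f 23 1 2
f 23 2 24
f 24 2 3
f 24 3 4
f 26 25 29
f 26 29 27
f 27 29 30
f 27 30 28
f 29 25 31
f 29 31 30
f 30 31 32
f 30 32 28
f 31 25 33
f 31 33 32
f 32 33 34
f 32 34 28
f 33 25 35
f 33 35 34
f 34 35 36
f 34 36 28
f 35 25 37
f 35 37 36
f 36 37 38
f 36 38 28
f 37 25 39
f 37 39 38
f 38 39 40
f 38 40 28
f 39 25 41
f 39 41 40
f 40 41 42
f 40 42 28
f 41 25 43
f 41 43 42
f 42 43 44
f 42 44 28
f 43 25 45
f 43 45 44
f 44 45 46
f 44 46 28
f 45 25 47
f 45 47 46
f 46 47 48
f 46 48 28
f 47 25 49
f 47 49 48
f 48 49 50
f 48 50 28
f 49 25 51
f 49 51 50
f 50 51 52
f 50 52 28
f 51 25 53
f 51 53 52
f 52 53 54
f 52 54 28
f 53 25 26
f 53 26 54
f 54 26 27
f 54 27 28
f 55 66 60
f 55 60 56
f 55 56 62
f 55 62 65
f 55 65 66
f 56 60 64
f 60 66 59
f 66 65 57
f 65 62 61
f 62 56 63
f 58 64 59
f 58 59 57
f 58 57 61
f 58 61 63
f 58 63 64
f 59 64 60
f 57 59 66
f 61 57 65
f 63 61 62
f 64 63 56



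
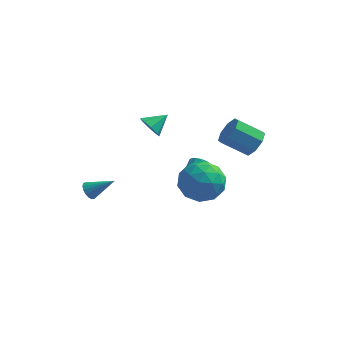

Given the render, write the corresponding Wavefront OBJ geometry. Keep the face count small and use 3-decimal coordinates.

v -2.329 1.149 2.68
v -2.14 1.476 2.067
v -1.631 1.871 3.28
v -2.581 1.708 2.301
v -2.875 1.613 2.758
v -2.849 1.247 3.169
v -2.519 0.823 3.293
v -2.078 0.591 3.058
v -1.784 0.686 2.602
v -1.81 1.052 2.191
v 1.084 -0.941 0.823
v 1.978 -1.046 1.677
v 0.482 -2.814 1.223
v 1.376 -2.919 2.077
v 0.416 -2.158 2.274
v 0.788 -1 2.027
v 1.672 -2.86 0.873
v 2.044 -1.702 0.626
v 2.341 -2.232 1.708
v 1.565 -1.798 2.574
v 0.895 -2.062 0.326
v 0.119 -1.628 1.192
v 1.584 -0.829 1.215
v 0.876 -3.031 1.685
v 0.312 -2.583 1.801
v 0.838 -2.645 2.303
v 0.885 -0.802 1.421
v 1.41 -0.864 1.922
v 0.492 -1.517 2.273
v 1.05 -2.996 0.978
v 1.575 -3.058 1.479
v 1.622 -1.215 0.597
v 2.148 -1.277 1.099
v 1.968 -2.343 0.627
v 2.323 -1.588 1.735
v 1.969 -2.689 1.97
v 2.143 -2.654 1.263
v 2.361 -1.974 1.117
v 1.867 -1.333 2.244
v 1.513 -2.434 2.479
v 0.949 -1.986 2.595
v 1.168 -1.306 2.449
v 2.08 -2.03 2.262
v 0.947 -1.426 0.421
v 0.593 -2.527 0.656
v 1.292 -2.554 0.451
v 1.511 -1.874 0.305
v 0.491 -1.171 0.93
v 0.137 -2.272 1.165
v 0.099 -1.886 1.783
v 0.317 -1.206 1.637
v 0.38 -1.83 0.638
v -4.572 -1.564 -0.642
v -4.375 -1.231 -1.032
v -3.328 -1.336 0.182
v -4.51 -1.069 -0.874
v -4.659 -1.021 -0.662
v -4.788 -1.098 -0.446
v -4.868 -1.281 -0.274
v -4.88 -1.529 -0.187
v -4.821 -1.785 -0.204
v -4.706 -1.991 -0.322
v -4.56 -2.099 -0.512
v -4.417 -2.084 -0.733
v -4.309 -1.95 -0.932
v -4.262 -1.728 -1.065
v -4.286 -1.468 -1.101
v 2.825 1.831 2.074
v 3.275 1.993 2.776
v 2.005 1.652 3.669
v 1.555 1.489 2.966
v 2.972 2.521 2.547
v 1.702 2.18 3.439
v 2.583 2.645 2.04
v 1.312 2.303 2.933
v 2.336 2.291 1.553
v 1.065 1.95 2.446
v 2.375 1.668 1.371
v 1.105 1.327 2.264
v 2.678 1.14 1.601
v 1.408 0.799 2.493
v 3.068 1.017 2.107
v 1.797 0.675 3
v 3.315 1.37 2.594
v 2.044 1.029 3.487
v -0.66 2.189 -2.186
v -0.106 2.084 -2.101
v 0.053 3.685 -1.149
v -0.5 3.791 -1.234
v -0.117 2.235 -2.354
v 0.042 3.837 -1.402
v -0.274 2.374 -2.562
v -0.114 3.976 -1.61
v -0.534 2.464 -2.669
v -0.374 4.066 -1.717
v -0.827 2.48 -2.647
v -0.668 4.081 -1.695
v -1.076 2.418 -2.501
v -0.917 4.019 -1.549
v -1.213 2.295 -2.271
v -1.054 3.896 -1.319
v -1.202 2.143 -2.018
v -1.043 3.745 -1.066
v -1.046 2.004 -1.81
v -0.886 3.606 -0.858
v -0.786 1.914 -1.703
v -0.626 3.516 -0.751
v -0.492 1.899 -1.725
v -0.333 3.5 -0.773
v -0.243 1.961 -1.871
v -0.084 3.562 -0.919
f 2 1 4
f 2 4 3
f 4 1 5
f 4 5 3
f 5 1 6
f 5 6 3
f 6 1 7
f 6 7 3
f 7 1 8
f 7 8 3
f 8 1 9
f 8 9 3
f 9 1 10
f 9 10 3
f 10 1 2
f 10 2 3
f 11 48 27
f 48 22 51
f 27 51 16
f 48 51 27
f 11 27 23
f 27 16 28
f 23 28 12
f 27 28 23
f 11 23 32
f 23 12 33
f 32 33 18
f 23 33 32
f 11 32 44
f 32 18 47
f 44 47 21
f 32 47 44
f 11 44 48
f 44 21 52
f 48 52 22
f 44 52 48
f 12 28 39
f 28 16 42
f 39 42 20
f 28 42 39
f 16 51 29
f 51 22 50
f 29 50 15
f 51 50 29
f 22 52 49
f 52 21 45
f 49 45 13
f 52 45 49
f 21 47 46
f 47 18 34
f 46 34 17
f 47 34 46
f 18 33 38
f 33 12 35
f 38 35 19
f 33 35 38
f 14 40 26
f 40 20 41
f 26 41 15
f 40 41 26
f 14 26 24
f 26 15 25
f 24 25 13
f 26 25 24
f 14 24 31
f 24 13 30
f 31 30 17
f 24 30 31
f 14 31 36
f 31 17 37
f 36 37 19
f 31 37 36
f 14 36 40
f 36 19 43
f 40 43 20
f 36 43 40
f 15 41 29
f 41 20 42
f 29 42 16
f 41 42 29
f 13 25 49
f 25 15 50
f 49 50 22
f 25 50 49
f 17 30 46
f 30 13 45
f 46 45 21
f 30 45 46
f 19 37 38
f 37 17 34
f 38 34 18
f 37 34 38
f 20 43 39
f 43 19 35
f 39 35 12
f 43 35 39
f 54 53 56
f 54 56 55
f 56 53 57
f 56 57 55
f 57 53 58
f 57 58 55
f 58 53 59
f 58 59 55
f 59 53 60
f 59 60 55
f 60 53 61
f 60 61 55
f 61 53 62
f 61 62 55
f 62 53 63
f 62 63 55
f 63 53 64
f 63 64 55
f 64 53 65
f 64 65 55
f 65 53 66
f 65 66 55
f 66 53 67
f 66 67 55
f 67 53 54
f 67 54 55
f 69 68 72
f 69 72 70
f 70 72 73
f 70 73 71
f 72 68 74
f 72 74 73
f 73 74 75
f 73 75 71
f 74 68 76
f 74 76 75
f 75 76 77
f 75 77 71
f 76 68 78
f 76 78 77
f 77 78 79
f 77 79 71
f 78 68 80
f 78 80 79
f 79 80 81
f 79 81 71
f 80 68 82
f 80 82 81
f 81 82 83
f 81 83 71
f 82 68 84
f 82 84 83
f 83 84 85
f 83 85 71
f 84 68 69
f 84 69 85
f 85 69 70
f 85 70 71
f 87 86 90
f 87 90 88
f 88 90 91
f 88 91 89
f 90 86 92
f 90 92 91
f 91 92 93
f 91 93 89
f 92 86 94
f 92 94 93
f 93 94 95
f 93 95 89
f 94 86 96
f 94 96 95
f 95 96 97
f 95 97 89
f 96 86 98
f 96 98 97
f 97 98 99
f 97 99 89
f 98 86 100
f 98 100 99
f 99 100 101
f 99 101 89
f 100 86 102
f 100 102 101
f 101 102 103
f 101 103 89
f 102 86 104
f 102 104 103
f 103 104 105
f 103 105 89
f 104 86 106
f 104 106 105
f 105 106 107
f 105 107 89
f 106 86 108
f 106 108 107
f 107 108 109
f 107 109 89
f 108 86 110
f 108 110 109
f 109 110 111
f 109 111 89
f 110 86 87
f 110 87 111
f 111 87 88
f 111 88 89



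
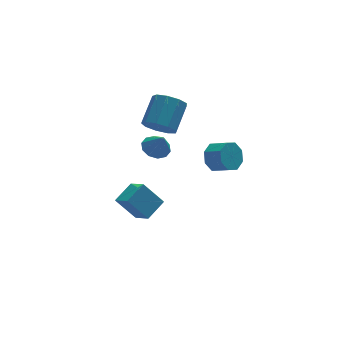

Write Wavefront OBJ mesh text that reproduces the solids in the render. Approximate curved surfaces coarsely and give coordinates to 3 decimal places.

v -0.128 1.845 -0.183
v 0.608 1.527 -0.495
v 0.128 1.275 1.003
v 0.71 2.005 -0.287
v 0.493 2.422 -0.039
v 0.038 2.619 0.153
v -0.48 2.52 0.218
v -0.864 2.163 0.129
v -0.967 1.685 -0.079
v -0.749 1.268 -0.326
v -0.294 1.071 -0.519
v 0.224 1.17 -0.583
v -2.725 1.201 -3.551
v -2.361 0.074 -2.823
v -1.577 1.931 -2.994
v -1.213 0.804 -2.266
v -1.727 0.656 -4.894
v -1.363 -0.471 -4.166
v -0.579 1.386 -4.337
v -0.215 0.259 -3.609
v 1.942 -1.942 1.276
v 2.608 -1.868 0.616
v 3.223 -2.683 1.144
v 2.558 -2.758 1.804
v 2.719 -1.424 1.171
v 3.335 -2.239 1.699
v 2.376 -1.284 1.788
v 2.991 -2.099 2.316
v 1.778 -1.529 2.104
v 2.394 -2.345 2.633
v 1.277 -2.017 1.936
v 1.892 -2.832 2.464
v 1.165 -2.461 1.381
v 1.781 -3.276 1.909
v 1.509 -2.601 0.764
v 2.124 -3.416 1.292
v 2.106 -2.355 0.447
v 2.722 -3.171 0.976
v -0.267 0.867 2.195
v 0.315 1.131 1.413
v 1.348 2.318 2.582
v 0.767 2.053 3.365
v -0.227 1.558 1.46
v 0.806 2.744 2.629
v -0.787 1.661 1.85
v 0.246 2.847 3.02
v -1.104 1.392 2.403
v -0.071 2.578 3.572
v -1.029 0.878 2.858
v 0.004 2.064 4.027
v -0.597 0.359 3.003
v 0.436 1.545 4.172
v -0.011 0.077 2.771
v 1.023 1.263 3.94
v 0.456 0.165 2.269
v 1.489 1.351 3.438
v 0.585 0.582 1.733
v 1.618 1.768 2.902
f 2 1 4
f 2 4 3
f 4 1 5
f 4 5 3
f 5 1 6
f 5 6 3
f 6 1 7
f 6 7 3
f 7 1 8
f 7 8 3
f 8 1 9
f 8 9 3
f 9 1 10
f 9 10 3
f 10 1 11
f 10 11 3
f 11 1 12
f 11 12 3
f 12 1 2
f 12 2 3
f 14 16 13
f 17 14 13
f 13 16 15
f 15 17 13
f 14 20 16
f 18 14 17
f 18 20 14
f 16 20 15
f 19 17 15
f 15 20 19
f 19 18 17
f 20 18 19
f 22 21 25
f 22 25 23
f 23 25 26
f 23 26 24
f 25 21 27
f 25 27 26
f 26 27 28
f 26 28 24
f 27 21 29
f 27 29 28
f 28 29 30
f 28 30 24
f 29 21 31
f 29 31 30
f 30 31 32
f 30 32 24
f 31 21 33
f 31 33 32
f 32 33 34
f 32 34 24
f 33 21 35
f 33 35 34
f 34 35 36
f 34 36 24
f 35 21 37
f 35 37 36
f 36 37 38
f 36 38 24
f 37 21 22
f 37 22 38
f 38 22 23
f 38 23 24
f 40 39 43
f 40 43 41
f 41 43 44
f 41 44 42
f 43 39 45
f 43 45 44
f 44 45 46
f 44 46 42
f 45 39 47
f 45 47 46
f 46 47 48
f 46 48 42
f 47 39 49
f 47 49 48
f 48 49 50
f 48 50 42
f 49 39 51
f 49 51 50
f 50 51 52
f 50 52 42
f 51 39 53
f 51 53 52
f 52 53 54
f 52 54 42
f 53 39 55
f 53 55 54
f 54 55 56
f 54 56 42
f 55 39 57
f 55 57 56
f 56 57 58
f 56 58 42
f 57 39 40
f 57 40 58
f 58 40 41
f 58 41 42



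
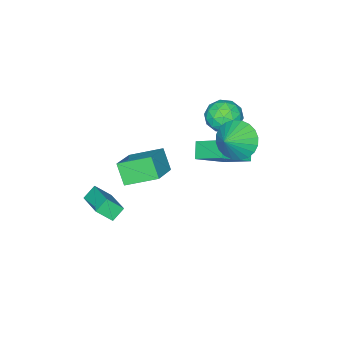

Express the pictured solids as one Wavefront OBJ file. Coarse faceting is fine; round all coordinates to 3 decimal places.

v 0.115 2.371 3.551
v 0.685 2.577 2.657
v 1.225 2.509 4.289
v 0.563 2.965 2.768
v 0.373 3.262 2.998
v 0.144 3.424 3.312
v -0.09 3.426 3.663
v -0.293 3.266 3.996
v -0.433 2.971 4.262
v -0.49 2.584 4.419
v -0.455 2.165 4.444
v -0.333 1.777 4.333
v -0.142 1.48 4.103
v 0.087 1.318 3.789
v 0.321 1.317 3.438
v 0.523 1.476 3.105
v 0.664 1.771 2.839
v 0.721 2.158 2.682
v -0.527 1.133 0.66
v -1.096 0.685 1.304
v -0.725 2.555 1.473
v -1.294 2.106 2.118
v 1.074 0.714 1.782
v 0.505 0.265 2.427
v 0.876 2.135 2.596
v 0.307 1.687 3.24
v -1.523 0.948 4.101
v -1.184 1.488 3.374
v -1.076 -0.348 3.346
v -0.737 0.192 2.619
v -0.294 0.205 3.479
v -0.57 1.006 3.946
v -1.69 0.134 2.774
v -1.966 0.935 3.241
v -1.287 0.986 2.554
v -0.424 1.029 2.99
v -1.836 0.111 3.73
v -0.973 0.154 4.166
v -1.393 1.332 3.804
v -0.867 -0.192 2.916
v -0.607 -0.184 3.422
v -0.407 0.133 2.994
v -1.032 1.048 4.14
v -0.833 1.366 3.713
v -0.31 0.612 3.774
v -1.427 -0.226 3.007
v -1.228 0.092 2.58
v -1.853 1.007 3.726
v -1.653 1.324 3.298
v -1.95 0.528 2.946
v -1.254 1.354 2.895
v -0.991 0.592 2.451
v -1.551 0.558 2.542
v -1.713 1.029 2.816
v -0.747 1.38 3.151
v -0.484 0.618 2.707
v -0.224 0.625 3.212
v -0.386 1.096 3.487
v -0.807 1.084 2.669
v -1.776 0.522 4.013
v -1.513 -0.24 3.569
v -1.874 0.044 3.233
v -2.036 0.515 3.508
v -1.269 0.548 4.269
v -1.006 -0.214 3.825
v -0.547 0.111 3.904
v -0.709 0.582 4.178
v -1.453 0.056 4.051
v 2.955 -3.599 -3.358
v 2.306 -3.478 -2.808
v 3.806 -1.995 -2.704
v 3.157 -1.874 -2.154
v 3.483 -4.186 -2.606
v 2.834 -4.065 -2.056
v 4.334 -2.582 -1.952
v 3.685 -2.461 -1.402
v 1.263 -0.601 0.278
v 0.998 -1.301 1.279
v 2.808 0.027 1.126
v 2.542 -0.673 2.127
v 2.178 -1.927 -0.407
v 1.912 -2.627 0.594
v 3.722 -1.299 0.441
v 3.457 -1.999 1.442
f 2 1 4
f 2 4 3
f 4 1 5
f 4 5 3
f 5 1 6
f 5 6 3
f 6 1 7
f 6 7 3
f 7 1 8
f 7 8 3
f 8 1 9
f 8 9 3
f 9 1 10
f 9 10 3
f 10 1 11
f 10 11 3
f 11 1 12
f 11 12 3
f 12 1 13
f 12 13 3
f 13 1 14
f 13 14 3
f 14 1 15
f 14 15 3
f 15 1 16
f 15 16 3
f 16 1 17
f 16 17 3
f 17 1 18
f 17 18 3
f 18 1 2
f 18 2 3
f 20 22 19
f 23 20 19
f 19 22 21
f 21 23 19
f 20 26 22
f 24 20 23
f 24 26 20
f 22 26 21
f 25 23 21
f 21 26 25
f 25 24 23
f 26 24 25
f 27 64 43
f 64 38 67
f 43 67 32
f 64 67 43
f 27 43 39
f 43 32 44
f 39 44 28
f 43 44 39
f 27 39 48
f 39 28 49
f 48 49 34
f 39 49 48
f 27 48 60
f 48 34 63
f 60 63 37
f 48 63 60
f 27 60 64
f 60 37 68
f 64 68 38
f 60 68 64
f 28 44 55
f 44 32 58
f 55 58 36
f 44 58 55
f 32 67 45
f 67 38 66
f 45 66 31
f 67 66 45
f 38 68 65
f 68 37 61
f 65 61 29
f 68 61 65
f 37 63 62
f 63 34 50
f 62 50 33
f 63 50 62
f 34 49 54
f 49 28 51
f 54 51 35
f 49 51 54
f 30 56 42
f 56 36 57
f 42 57 31
f 56 57 42
f 30 42 40
f 42 31 41
f 40 41 29
f 42 41 40
f 30 40 47
f 40 29 46
f 47 46 33
f 40 46 47
f 30 47 52
f 47 33 53
f 52 53 35
f 47 53 52
f 30 52 56
f 52 35 59
f 56 59 36
f 52 59 56
f 31 57 45
f 57 36 58
f 45 58 32
f 57 58 45
f 29 41 65
f 41 31 66
f 65 66 38
f 41 66 65
f 33 46 62
f 46 29 61
f 62 61 37
f 46 61 62
f 35 53 54
f 53 33 50
f 54 50 34
f 53 50 54
f 36 59 55
f 59 35 51
f 55 51 28
f 59 51 55
f 70 72 69
f 73 70 69
f 69 72 71
f 71 73 69
f 70 76 72
f 74 70 73
f 74 76 70
f 72 76 71
f 75 73 71
f 71 76 75
f 75 74 73
f 76 74 75
f 78 80 77
f 81 78 77
f 77 80 79
f 79 81 77
f 78 84 80
f 82 78 81
f 82 84 78
f 80 84 79
f 83 81 79
f 79 84 83
f 83 82 81
f 84 82 83



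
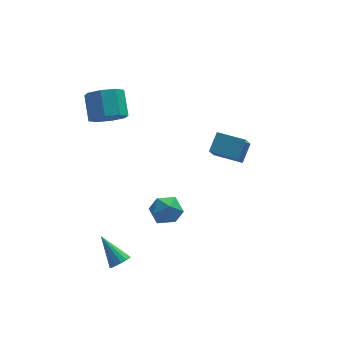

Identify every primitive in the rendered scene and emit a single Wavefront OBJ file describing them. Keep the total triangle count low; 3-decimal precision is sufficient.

v -3.11 -3.659 -3.252
v -2.834 -3.976 -2.782
v -3.93 -2.501 -1.988
v -2.622 -3.74 -2.861
v -2.542 -3.483 -3.044
v -2.613 -3.273 -3.283
v -2.818 -3.166 -3.514
v -3.101 -3.192 -3.674
v -3.386 -3.343 -3.721
v -3.598 -3.578 -3.642
v -3.678 -3.836 -3.459
v -3.607 -4.046 -3.22
v -3.402 -4.152 -2.989
v -3.119 -4.126 -2.829
v -0.514 -1.327 -1.737
v 0.356 -1.347 -1.247
v -1.136 -2.373 -0.673
v -0.266 -2.393 -0.183
v -0.829 -1.567 -0.17
v -0.444 -0.921 -0.827
v -0.336 -2.799 -1.093
v 0.049 -2.153 -1.75
v 0.466 -2.256 -0.849
v 0.162 -1.495 -0.278
v -0.942 -2.225 -1.642
v -1.246 -1.464 -1.071
v -2.716 2.625 3.194
v -1.786 2.99 2.786
v -1.813 4.28 3.877
v -2.744 3.915 4.286
v -2.446 3.303 2.399
v -2.473 4.594 3.49
v -3.264 3.219 2.478
v -3.291 4.509 3.569
v -3.762 2.787 2.977
v -3.789 4.077 4.068
v -3.647 2.26 3.603
v -3.674 3.55 4.694
v -2.987 1.946 3.99
v -3.014 3.237 5.081
v -2.169 2.031 3.911
v -2.196 3.321 5.002
v -1.671 2.463 3.412
v -1.698 3.753 4.503
v 2.511 1.441 0.633
v 3.098 2.262 1.469
v 2.934 2.248 -0.456
v 3.521 3.069 0.38
v 3.919 0.551 0.52
v 4.506 1.372 1.356
v 4.342 1.358 -0.569
v 4.929 2.179 0.267
f 2 1 4
f 2 4 3
f 4 1 5
f 4 5 3
f 5 1 6
f 5 6 3
f 6 1 7
f 6 7 3
f 7 1 8
f 7 8 3
f 8 1 9
f 8 9 3
f 9 1 10
f 9 10 3
f 10 1 11
f 10 11 3
f 11 1 12
f 11 12 3
f 12 1 13
f 12 13 3
f 13 1 14
f 13 14 3
f 14 1 2
f 14 2 3
f 15 26 20
f 15 20 16
f 15 16 22
f 15 22 25
f 15 25 26
f 16 20 24
f 20 26 19
f 26 25 17
f 25 22 21
f 22 16 23
f 18 24 19
f 18 19 17
f 18 17 21
f 18 21 23
f 18 23 24
f 19 24 20
f 17 19 26
f 21 17 25
f 23 21 22
f 24 23 16
f 28 27 31
f 28 31 29
f 29 31 32
f 29 32 30
f 31 27 33
f 31 33 32
f 32 33 34
f 32 34 30
f 33 27 35
f 33 35 34
f 34 35 36
f 34 36 30
f 35 27 37
f 35 37 36
f 36 37 38
f 36 38 30
f 37 27 39
f 37 39 38
f 38 39 40
f 38 40 30
f 39 27 41
f 39 41 40
f 40 41 42
f 40 42 30
f 41 27 43
f 41 43 42
f 42 43 44
f 42 44 30
f 43 27 28
f 43 28 44
f 44 28 29
f 44 29 30
f 46 48 45
f 49 46 45
f 45 48 47
f 47 49 45
f 46 52 48
f 50 46 49
f 50 52 46
f 48 52 47
f 51 49 47
f 47 52 51
f 51 50 49
f 52 50 51



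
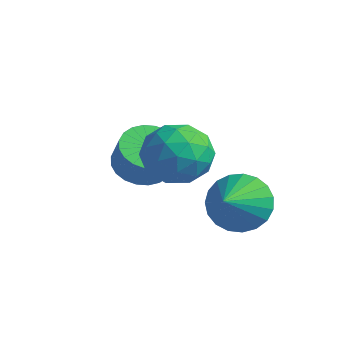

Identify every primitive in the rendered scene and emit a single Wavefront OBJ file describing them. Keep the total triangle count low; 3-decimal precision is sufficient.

v 3.57 -2.039 -2.174
v 4.079 -2.438 -3.026
v 3.99 -3.181 -1.386
v 4.396 -2.191 -2.836
v 4.571 -1.917 -2.531
v 4.572 -1.664 -2.165
v 4.4 -1.476 -1.8
v 4.084 -1.385 -1.5
v 3.68 -1.408 -1.316
v 3.256 -1.539 -1.281
v 2.887 -1.757 -1.4
v 2.635 -2.023 -1.652
v 2.546 -2.292 -1.995
v 2.633 -2.518 -2.369
v 2.882 -2.66 -2.709
v 3.25 -2.695 -2.956
v 3.674 -2.617 -3.068
v 0.522 -3.062 -1.353
v 1.021 -3.769 -1.745
v 1.577 -3.945 -0.719
v 1.078 -3.238 -0.327
v 1.241 -3.478 -1.814
v 1.797 -3.655 -0.788
v 1.351 -3.124 -1.813
v 1.907 -3.301 -0.787
v 1.335 -2.761 -1.742
v 1.891 -2.937 -0.715
v 1.196 -2.443 -1.611
v 1.751 -2.62 -0.585
v 0.953 -2.22 -1.442
v 1.509 -2.396 -0.416
v 0.645 -2.125 -1.259
v 1.201 -2.301 -0.233
v 0.319 -2.172 -1.09
v 0.874 -2.348 -0.064
v 0.023 -2.355 -0.961
v 0.579 -2.531 0.065
v -0.197 -2.645 -0.892
v 0.359 -2.822 0.134
v -0.307 -2.999 -0.893
v 0.249 -3.176 0.133
v -0.291 -3.363 -0.965
v 0.265 -3.539 0.062
v -0.151 -3.68 -1.095
v 0.404 -3.857 -0.069
v 0.091 -3.904 -1.264
v 0.647 -4.08 -0.238
v 0.399 -3.999 -1.447
v 0.955 -4.175 -0.421
v 0.726 -3.952 -1.616
v 1.281 -4.128 -0.59
v 2.28 -3.313 0.027
v 3.206 -2.95 0.576
v 2.714 -5.05 0.444
v 3.64 -4.687 0.993
v 2.608 -4.472 1.415
v 2.339 -3.399 1.158
v 3.581 -4.601 -0.138
v 3.312 -3.528 -0.395
v 4.009 -3.746 0.475
v 3.408 -3.666 1.434
v 2.512 -4.334 -0.414
v 1.911 -4.254 0.545
v 2.705 -2.98 0.265
v 3.215 -5.02 0.755
v 2.609 -4.894 1.003
v 3.152 -4.681 1.326
v 2.196 -3.243 0.607
v 2.739 -3.03 0.93
v 2.388 -3.924 1.423
v 3.181 -4.97 0.09
v 3.724 -4.757 0.413
v 2.768 -3.319 -0.306
v 3.311 -3.106 0.017
v 3.532 -4.076 -0.403
v 3.721 -3.234 0.528
v 3.976 -4.254 0.773
v 3.942 -4.204 0.108
v 3.784 -3.573 -0.043
v 3.367 -3.187 1.092
v 3.623 -4.207 1.337
v 3.016 -4.081 1.585
v 2.858 -3.45 1.434
v 3.84 -3.655 1.033
v 2.297 -3.793 -0.317
v 2.553 -4.813 -0.072
v 3.062 -4.55 -0.414
v 2.904 -3.919 -0.565
v 1.944 -3.746 0.247
v 2.199 -4.766 0.492
v 2.136 -4.427 1.063
v 1.978 -3.796 0.912
v 2.08 -4.345 -0.013
f 2 1 4
f 2 4 3
f 4 1 5
f 4 5 3
f 5 1 6
f 5 6 3
f 6 1 7
f 6 7 3
f 7 1 8
f 7 8 3
f 8 1 9
f 8 9 3
f 9 1 10
f 9 10 3
f 10 1 11
f 10 11 3
f 11 1 12
f 11 12 3
f 12 1 13
f 12 13 3
f 13 1 14
f 13 14 3
f 14 1 15
f 14 15 3
f 15 1 16
f 15 16 3
f 16 1 17
f 16 17 3
f 17 1 2
f 17 2 3
f 19 18 22
f 19 22 20
f 20 22 23
f 20 23 21
f 22 18 24
f 22 24 23
f 23 24 25
f 23 25 21
f 24 18 26
f 24 26 25
f 25 26 27
f 25 27 21
f 26 18 28
f 26 28 27
f 27 28 29
f 27 29 21
f 28 18 30
f 28 30 29
f 29 30 31
f 29 31 21
f 30 18 32
f 30 32 31
f 31 32 33
f 31 33 21
f 32 18 34
f 32 34 33
f 33 34 35
f 33 35 21
f 34 18 36
f 34 36 35
f 35 36 37
f 35 37 21
f 36 18 38
f 36 38 37
f 37 38 39
f 37 39 21
f 38 18 40
f 38 40 39
f 39 40 41
f 39 41 21
f 40 18 42
f 40 42 41
f 41 42 43
f 41 43 21
f 42 18 44
f 42 44 43
f 43 44 45
f 43 45 21
f 44 18 46
f 44 46 45
f 45 46 47
f 45 47 21
f 46 18 48
f 46 48 47
f 47 48 49
f 47 49 21
f 48 18 50
f 48 50 49
f 49 50 51
f 49 51 21
f 50 18 19
f 50 19 51
f 51 19 20
f 51 20 21
f 52 89 68
f 89 63 92
f 68 92 57
f 89 92 68
f 52 68 64
f 68 57 69
f 64 69 53
f 68 69 64
f 52 64 73
f 64 53 74
f 73 74 59
f 64 74 73
f 52 73 85
f 73 59 88
f 85 88 62
f 73 88 85
f 52 85 89
f 85 62 93
f 89 93 63
f 85 93 89
f 53 69 80
f 69 57 83
f 80 83 61
f 69 83 80
f 57 92 70
f 92 63 91
f 70 91 56
f 92 91 70
f 63 93 90
f 93 62 86
f 90 86 54
f 93 86 90
f 62 88 87
f 88 59 75
f 87 75 58
f 88 75 87
f 59 74 79
f 74 53 76
f 79 76 60
f 74 76 79
f 55 81 67
f 81 61 82
f 67 82 56
f 81 82 67
f 55 67 65
f 67 56 66
f 65 66 54
f 67 66 65
f 55 65 72
f 65 54 71
f 72 71 58
f 65 71 72
f 55 72 77
f 72 58 78
f 77 78 60
f 72 78 77
f 55 77 81
f 77 60 84
f 81 84 61
f 77 84 81
f 56 82 70
f 82 61 83
f 70 83 57
f 82 83 70
f 54 66 90
f 66 56 91
f 90 91 63
f 66 91 90
f 58 71 87
f 71 54 86
f 87 86 62
f 71 86 87
f 60 78 79
f 78 58 75
f 79 75 59
f 78 75 79
f 61 84 80
f 84 60 76
f 80 76 53
f 84 76 80



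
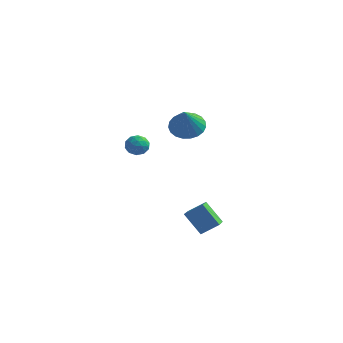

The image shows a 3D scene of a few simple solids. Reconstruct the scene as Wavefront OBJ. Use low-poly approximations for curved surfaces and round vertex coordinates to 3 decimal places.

v -4.011 3.17 0.693
v -3.327 2.928 0.443
v -4.113 2.152 1.397
v -3.429 1.91 1.147
v -3.475 2.523 1.607
v -3.412 3.152 1.172
v -4.028 1.928 0.668
v -3.965 2.557 0.233
v -3.337 2.161 0.427
v -2.995 2.529 1.008
v -4.445 2.551 0.832
v -4.103 2.919 1.413
v -3.66 3.138 0.506
v -3.78 1.942 1.334
v -3.807 2.302 1.604
v -3.405 2.16 1.457
v -3.71 3.27 0.935
v -3.308 3.128 0.788
v -3.395 2.889 1.472
v -4.132 1.952 1.052
v -3.73 1.81 0.905
v -4.035 2.92 0.383
v -3.633 2.778 0.236
v -4.045 2.191 0.368
v -3.264 2.546 0.35
v -3.324 1.947 0.764
v -3.676 1.958 0.482
v -3.639 2.327 0.226
v -3.063 2.762 0.691
v -3.123 2.163 1.105
v -3.15 2.523 1.376
v -3.113 2.893 1.12
v -3.069 2.31 0.682
v -4.317 2.917 0.735
v -4.377 2.318 1.149
v -4.327 2.187 0.72
v -4.29 2.557 0.464
v -4.116 3.133 1.076
v -4.176 2.534 1.49
v -3.801 2.753 1.614
v -3.764 3.122 1.358
v -4.371 2.77 1.158
v 0.335 1.183 -3.062
v 1.149 1.829 -2.367
v -0.416 2.757 -3.647
v 0.397 3.404 -2.952
v 1.423 1.216 -4.368
v 2.236 1.863 -3.673
v 0.671 2.791 -4.953
v 1.485 3.437 -4.258
v -0.725 3.15 2.92
v 0.254 3.582 2.899
v -0.135 1.89 4.52
v 0.042 3.847 3.187
v -0.302 3.992 3.428
v -0.72 3.991 3.582
v -1.138 3.845 3.621
v -1.485 3.579 3.539
v -1.701 3.239 3.35
v -1.748 2.883 3.087
v -1.618 2.574 2.795
v -1.333 2.364 2.525
v -0.944 2.29 2.323
v -0.517 2.365 2.224
v -0.125 2.576 2.246
v 0.162 2.886 2.384
v 0.296 3.242 2.615
f 1 38 17
f 38 12 41
f 17 41 6
f 38 41 17
f 1 17 13
f 17 6 18
f 13 18 2
f 17 18 13
f 1 13 22
f 13 2 23
f 22 23 8
f 13 23 22
f 1 22 34
f 22 8 37
f 34 37 11
f 22 37 34
f 1 34 38
f 34 11 42
f 38 42 12
f 34 42 38
f 2 18 29
f 18 6 32
f 29 32 10
f 18 32 29
f 6 41 19
f 41 12 40
f 19 40 5
f 41 40 19
f 12 42 39
f 42 11 35
f 39 35 3
f 42 35 39
f 11 37 36
f 37 8 24
f 36 24 7
f 37 24 36
f 8 23 28
f 23 2 25
f 28 25 9
f 23 25 28
f 4 30 16
f 30 10 31
f 16 31 5
f 30 31 16
f 4 16 14
f 16 5 15
f 14 15 3
f 16 15 14
f 4 14 21
f 14 3 20
f 21 20 7
f 14 20 21
f 4 21 26
f 21 7 27
f 26 27 9
f 21 27 26
f 4 26 30
f 26 9 33
f 30 33 10
f 26 33 30
f 5 31 19
f 31 10 32
f 19 32 6
f 31 32 19
f 3 15 39
f 15 5 40
f 39 40 12
f 15 40 39
f 7 20 36
f 20 3 35
f 36 35 11
f 20 35 36
f 9 27 28
f 27 7 24
f 28 24 8
f 27 24 28
f 10 33 29
f 33 9 25
f 29 25 2
f 33 25 29
f 44 46 43
f 47 44 43
f 43 46 45
f 45 47 43
f 44 50 46
f 48 44 47
f 48 50 44
f 46 50 45
f 49 47 45
f 45 50 49
f 49 48 47
f 50 48 49
f 52 51 54
f 52 54 53
f 54 51 55
f 54 55 53
f 55 51 56
f 55 56 53
f 56 51 57
f 56 57 53
f 57 51 58
f 57 58 53
f 58 51 59
f 58 59 53
f 59 51 60
f 59 60 53
f 60 51 61
f 60 61 53
f 61 51 62
f 61 62 53
f 62 51 63
f 62 63 53
f 63 51 64
f 63 64 53
f 64 51 65
f 64 65 53
f 65 51 66
f 65 66 53
f 66 51 67
f 66 67 53
f 67 51 52
f 67 52 53



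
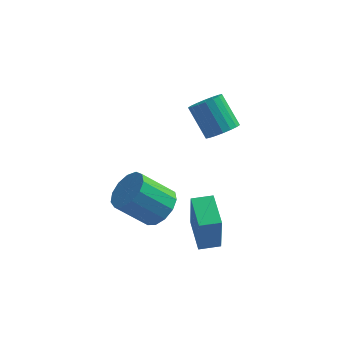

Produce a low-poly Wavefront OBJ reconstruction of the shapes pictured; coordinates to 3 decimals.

v 3.252 -2.216 -4.208
v 3.305 -2.571 -2.363
v 2.764 -0.836 -3.929
v 2.817 -1.192 -2.083
v 4.083 -1.928 -4.177
v 4.136 -2.284 -2.331
v 3.595 -0.549 -3.897
v 3.648 -0.904 -2.052
v 1.688 -1.478 -2.519
v 2.326 -1.542 -1.873
v 1.11 -1.786 -0.696
v 0.472 -1.722 -1.341
v 2.199 -1.046 -1.901
v 0.983 -1.29 -0.724
v 1.909 -0.687 -2.126
v 0.693 -0.932 -0.949
v 1.549 -0.579 -2.475
v 0.333 -0.824 -1.298
v 1.234 -0.757 -2.838
v 0.018 -1.001 -1.661
v 1.062 -1.163 -3.1
v -0.154 -1.408 -1.923
v 1.09 -1.669 -3.177
v -0.127 -1.914 -2
v 1.307 -2.115 -3.045
v 0.091 -2.359 -1.868
v 1.645 -2.358 -2.746
v 0.429 -2.602 -1.569
v 1.997 -2.321 -2.375
v 0.781 -2.566 -1.198
v 2.251 -2.017 -2.049
v 1.035 -2.262 -0.872
v 3.796 0.58 0.549
v 4.425 0.726 0.889
v 3.653 1.446 2.01
v 3.024 1.3 1.671
v 4.386 0.984 0.696
v 3.614 1.704 1.817
v 4.23 1.162 0.474
v 3.457 1.882 1.595
v 3.987 1.225 0.267
v 3.215 1.945 1.388
v 3.707 1.16 0.116
v 2.935 1.88 1.237
v 3.445 0.98 0.05
v 2.673 1.7 1.171
v 3.252 0.721 0.084
v 2.48 1.441 1.205
v 3.167 0.434 0.21
v 2.395 1.154 1.331
v 3.206 0.176 0.403
v 2.434 0.896 1.524
v 3.363 -0.002 0.625
v 2.59 0.718 1.746
v 3.605 -0.065 0.832
v 2.833 0.655 1.953
v 3.885 -0 0.983
v 3.113 0.72 2.104
v 4.147 0.18 1.049
v 3.375 0.9 2.17
v 4.34 0.439 1.015
v 3.568 1.159 2.136
f 2 4 1
f 5 2 1
f 1 4 3
f 3 5 1
f 2 8 4
f 6 2 5
f 6 8 2
f 4 8 3
f 7 5 3
f 3 8 7
f 7 6 5
f 8 6 7
f 10 9 13
f 10 13 11
f 11 13 14
f 11 14 12
f 13 9 15
f 13 15 14
f 14 15 16
f 14 16 12
f 15 9 17
f 15 17 16
f 16 17 18
f 16 18 12
f 17 9 19
f 17 19 18
f 18 19 20
f 18 20 12
f 19 9 21
f 19 21 20
f 20 21 22
f 20 22 12
f 21 9 23
f 21 23 22
f 22 23 24
f 22 24 12
f 23 9 25
f 23 25 24
f 24 25 26
f 24 26 12
f 25 9 27
f 25 27 26
f 26 27 28
f 26 28 12
f 27 9 29
f 27 29 28
f 28 29 30
f 28 30 12
f 29 9 31
f 29 31 30
f 30 31 32
f 30 32 12
f 31 9 10
f 31 10 32
f 32 10 11
f 32 11 12
f 34 33 37
f 34 37 35
f 35 37 38
f 35 38 36
f 37 33 39
f 37 39 38
f 38 39 40
f 38 40 36
f 39 33 41
f 39 41 40
f 40 41 42
f 40 42 36
f 41 33 43
f 41 43 42
f 42 43 44
f 42 44 36
f 43 33 45
f 43 45 44
f 44 45 46
f 44 46 36
f 45 33 47
f 45 47 46
f 46 47 48
f 46 48 36
f 47 33 49
f 47 49 48
f 48 49 50
f 48 50 36
f 49 33 51
f 49 51 50
f 50 51 52
f 50 52 36
f 51 33 53
f 51 53 52
f 52 53 54
f 52 54 36
f 53 33 55
f 53 55 54
f 54 55 56
f 54 56 36
f 55 33 57
f 55 57 56
f 56 57 58
f 56 58 36
f 57 33 59
f 57 59 58
f 58 59 60
f 58 60 36
f 59 33 61
f 59 61 60
f 60 61 62
f 60 62 36
f 61 33 34
f 61 34 62
f 62 34 35
f 62 35 36

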